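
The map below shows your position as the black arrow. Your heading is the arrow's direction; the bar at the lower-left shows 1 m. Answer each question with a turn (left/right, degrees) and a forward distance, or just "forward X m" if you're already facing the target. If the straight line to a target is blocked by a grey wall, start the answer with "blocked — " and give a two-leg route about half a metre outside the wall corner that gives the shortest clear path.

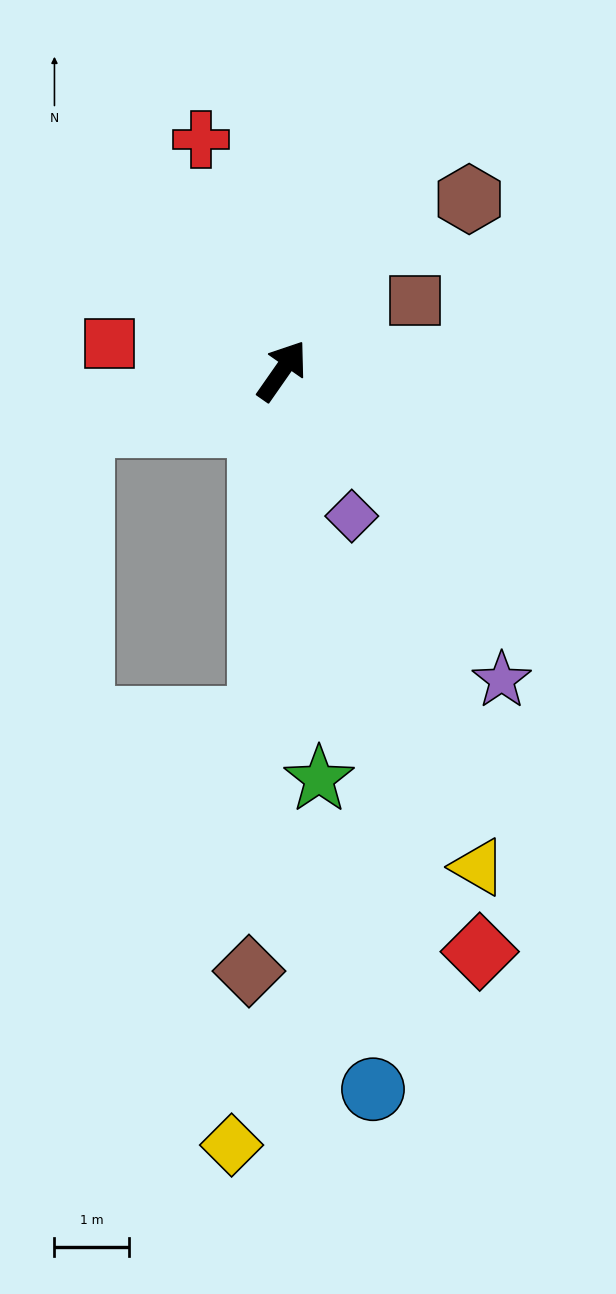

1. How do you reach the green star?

turn right 140°, forward 5.5 m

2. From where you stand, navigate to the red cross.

turn left 54°, forward 3.3 m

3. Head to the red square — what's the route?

turn left 116°, forward 2.3 m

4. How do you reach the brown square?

turn right 27°, forward 2.0 m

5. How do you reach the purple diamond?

turn right 119°, forward 2.2 m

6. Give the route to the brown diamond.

turn right 148°, forward 8.1 m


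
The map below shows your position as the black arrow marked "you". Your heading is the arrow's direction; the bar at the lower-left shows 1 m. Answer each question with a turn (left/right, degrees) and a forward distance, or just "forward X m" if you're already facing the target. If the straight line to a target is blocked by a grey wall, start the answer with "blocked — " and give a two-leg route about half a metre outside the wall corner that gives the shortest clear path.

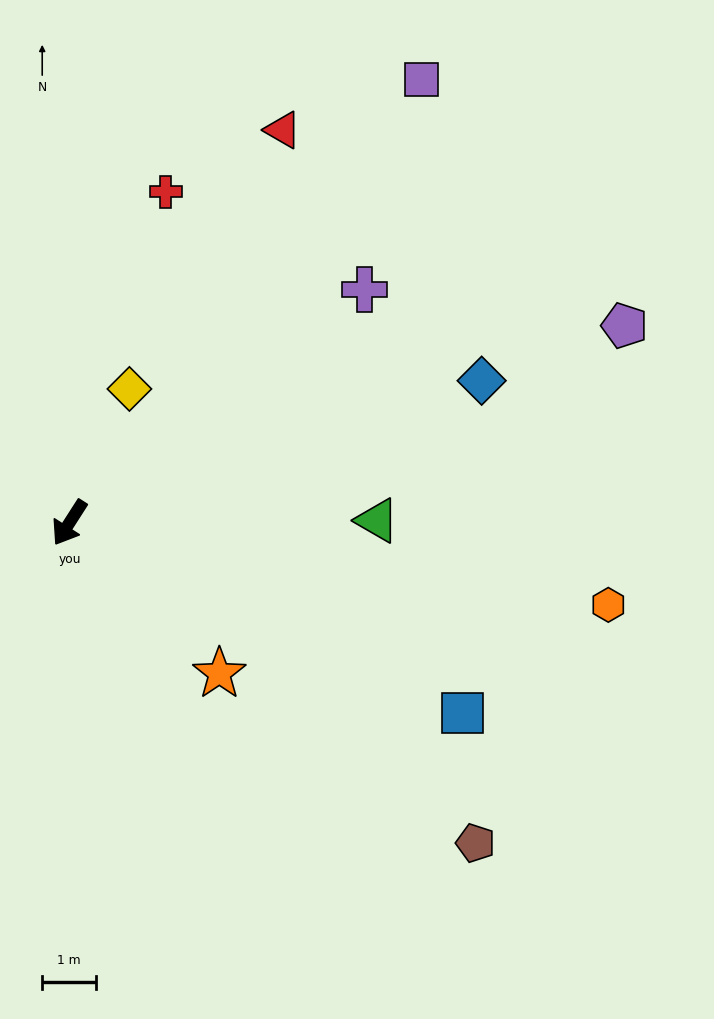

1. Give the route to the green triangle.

turn left 123°, forward 5.7 m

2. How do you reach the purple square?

turn left 174°, forward 10.5 m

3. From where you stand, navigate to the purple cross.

turn left 161°, forward 7.0 m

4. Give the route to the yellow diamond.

turn right 172°, forward 2.7 m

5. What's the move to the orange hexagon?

turn left 114°, forward 10.1 m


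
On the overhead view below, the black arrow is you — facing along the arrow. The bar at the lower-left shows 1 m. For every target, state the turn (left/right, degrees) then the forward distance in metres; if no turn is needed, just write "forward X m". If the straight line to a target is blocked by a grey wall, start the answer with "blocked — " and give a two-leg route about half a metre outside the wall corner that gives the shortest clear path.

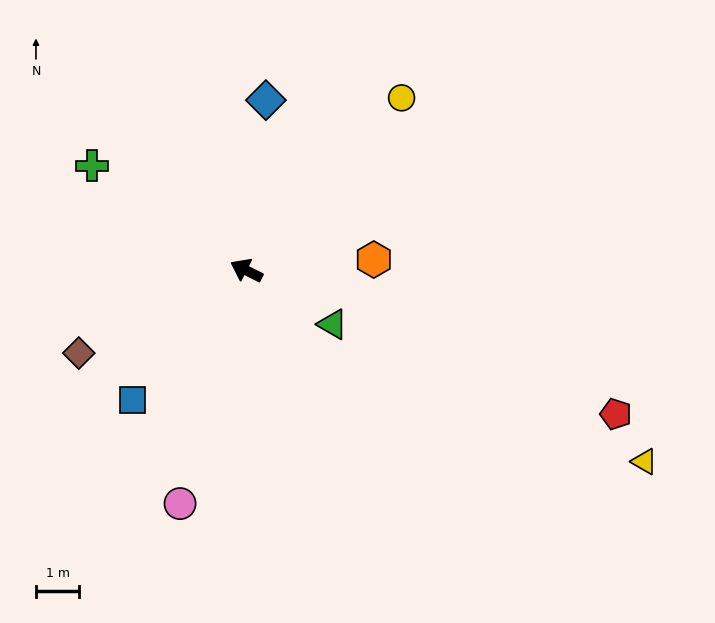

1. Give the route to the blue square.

turn left 75°, forward 4.0 m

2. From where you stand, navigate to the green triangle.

turn left 175°, forward 2.3 m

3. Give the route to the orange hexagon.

turn right 148°, forward 3.0 m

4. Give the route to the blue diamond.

turn right 70°, forward 4.0 m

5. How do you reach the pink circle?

turn left 101°, forward 5.6 m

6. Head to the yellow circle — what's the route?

turn right 105°, forward 5.4 m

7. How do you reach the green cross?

turn right 7°, forward 4.3 m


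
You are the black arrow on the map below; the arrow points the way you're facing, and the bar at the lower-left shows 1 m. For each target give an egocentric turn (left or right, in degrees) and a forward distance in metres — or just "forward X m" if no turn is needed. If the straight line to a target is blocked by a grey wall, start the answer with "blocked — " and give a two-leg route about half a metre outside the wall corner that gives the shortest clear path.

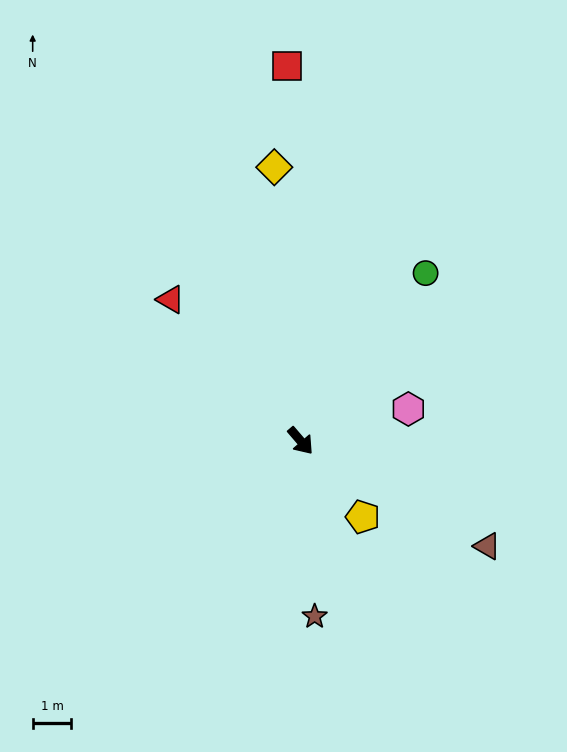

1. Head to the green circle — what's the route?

turn left 103°, forward 5.4 m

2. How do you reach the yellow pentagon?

forward 2.5 m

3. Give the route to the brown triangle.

turn left 20°, forward 5.5 m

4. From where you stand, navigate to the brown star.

turn right 36°, forward 4.6 m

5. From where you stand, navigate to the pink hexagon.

turn left 66°, forward 2.9 m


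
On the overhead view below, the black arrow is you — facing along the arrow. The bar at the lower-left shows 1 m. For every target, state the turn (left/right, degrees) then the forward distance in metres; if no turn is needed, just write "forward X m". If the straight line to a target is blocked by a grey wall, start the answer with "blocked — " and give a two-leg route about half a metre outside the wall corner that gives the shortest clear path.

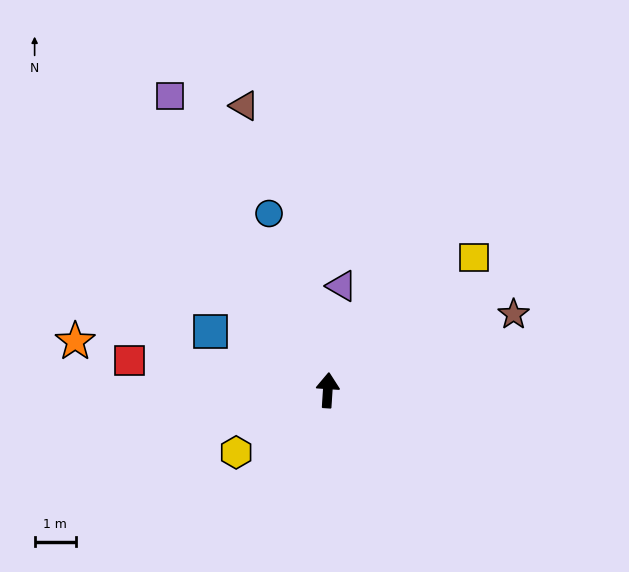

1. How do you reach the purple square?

turn left 32°, forward 8.1 m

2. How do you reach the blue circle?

turn left 22°, forward 4.5 m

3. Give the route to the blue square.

turn left 67°, forward 3.2 m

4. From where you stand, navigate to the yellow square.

turn right 44°, forward 4.8 m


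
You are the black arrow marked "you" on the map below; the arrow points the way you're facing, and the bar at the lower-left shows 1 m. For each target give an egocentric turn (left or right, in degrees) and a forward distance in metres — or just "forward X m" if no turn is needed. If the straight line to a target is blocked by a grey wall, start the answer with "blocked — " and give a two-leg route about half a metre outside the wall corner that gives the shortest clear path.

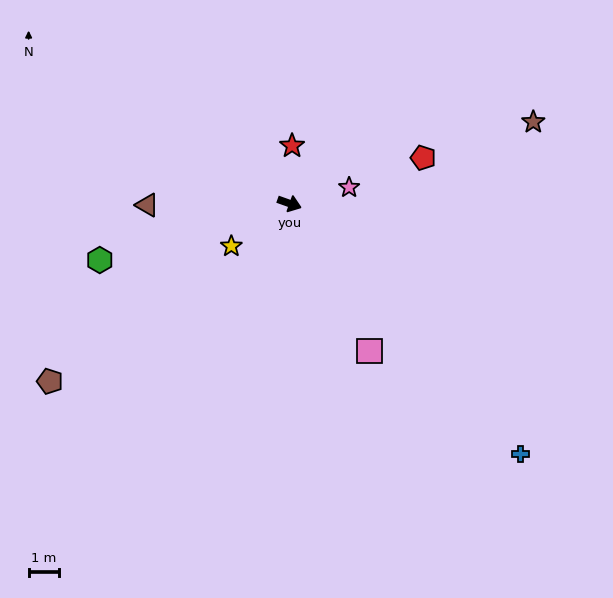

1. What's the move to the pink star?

turn left 35°, forward 2.1 m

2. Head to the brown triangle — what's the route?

turn right 160°, forward 4.7 m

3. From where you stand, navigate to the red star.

turn left 107°, forward 1.9 m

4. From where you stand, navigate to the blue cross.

turn right 28°, forward 11.3 m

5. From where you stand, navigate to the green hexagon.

turn right 144°, forward 6.6 m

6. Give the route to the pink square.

turn right 42°, forward 5.6 m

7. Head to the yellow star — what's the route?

turn right 124°, forward 2.4 m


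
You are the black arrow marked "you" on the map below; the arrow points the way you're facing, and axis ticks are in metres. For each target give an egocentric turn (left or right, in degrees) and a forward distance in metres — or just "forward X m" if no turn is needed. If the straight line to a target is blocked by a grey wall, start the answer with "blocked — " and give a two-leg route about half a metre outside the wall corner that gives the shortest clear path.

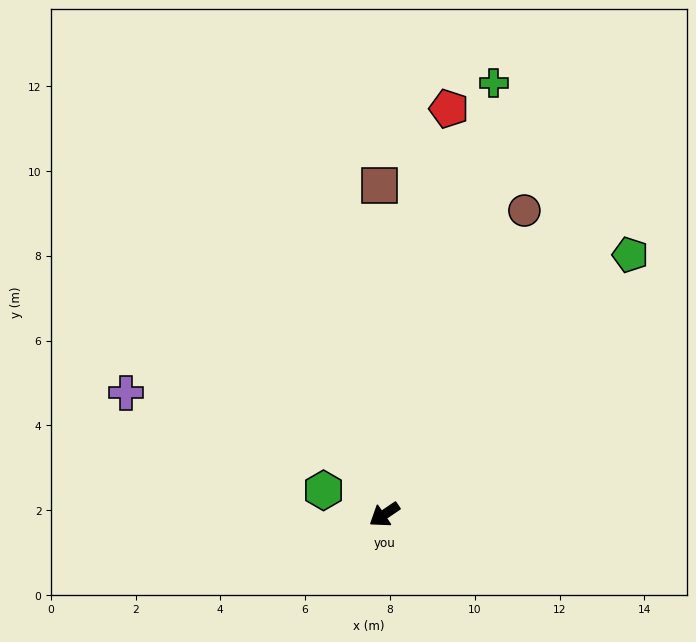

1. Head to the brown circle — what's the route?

turn right 149°, forward 7.9 m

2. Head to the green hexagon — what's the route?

turn right 56°, forward 1.5 m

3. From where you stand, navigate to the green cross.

turn right 138°, forward 10.5 m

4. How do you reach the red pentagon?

turn right 133°, forward 9.7 m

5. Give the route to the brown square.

turn right 123°, forward 7.8 m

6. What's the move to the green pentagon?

turn right 168°, forward 8.4 m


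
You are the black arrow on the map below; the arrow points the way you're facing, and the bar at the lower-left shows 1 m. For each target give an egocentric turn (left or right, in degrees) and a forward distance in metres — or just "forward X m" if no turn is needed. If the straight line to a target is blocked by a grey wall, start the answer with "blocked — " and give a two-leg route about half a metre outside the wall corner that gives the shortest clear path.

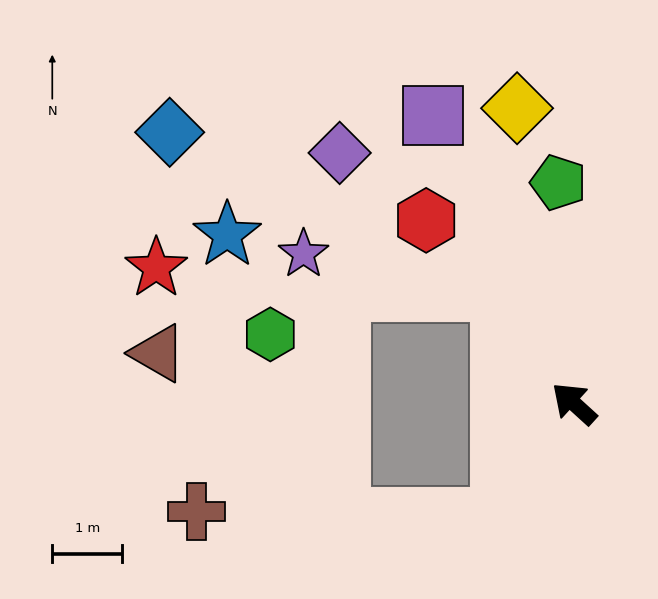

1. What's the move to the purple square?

turn right 22°, forward 4.6 m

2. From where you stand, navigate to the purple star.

blocked — turn right 14°, forward 1.9 m, then turn left 45°, forward 2.9 m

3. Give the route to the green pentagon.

turn right 44°, forward 3.2 m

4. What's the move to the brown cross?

blocked — turn left 99°, forward 1.9 m, then turn right 58°, forward 4.4 m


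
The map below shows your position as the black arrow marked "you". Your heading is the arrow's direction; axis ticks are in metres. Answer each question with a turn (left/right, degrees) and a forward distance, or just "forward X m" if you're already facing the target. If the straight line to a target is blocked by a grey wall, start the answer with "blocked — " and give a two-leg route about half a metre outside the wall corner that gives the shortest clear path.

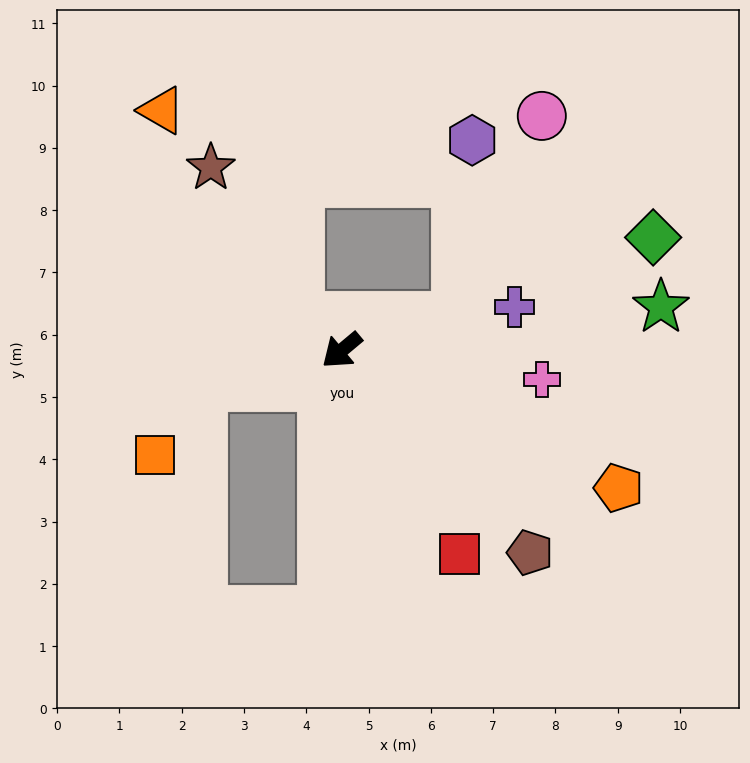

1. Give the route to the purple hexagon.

blocked — turn left 156°, forward 1.9 m, then turn left 69°, forward 2.9 m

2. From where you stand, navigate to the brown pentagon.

turn left 93°, forward 4.4 m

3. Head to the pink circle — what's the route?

blocked — turn left 156°, forward 1.9 m, then turn left 51°, forward 3.5 m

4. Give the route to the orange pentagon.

turn left 114°, forward 5.0 m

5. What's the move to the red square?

turn left 80°, forward 3.8 m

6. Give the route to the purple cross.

turn left 154°, forward 2.9 m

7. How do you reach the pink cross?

turn left 132°, forward 3.2 m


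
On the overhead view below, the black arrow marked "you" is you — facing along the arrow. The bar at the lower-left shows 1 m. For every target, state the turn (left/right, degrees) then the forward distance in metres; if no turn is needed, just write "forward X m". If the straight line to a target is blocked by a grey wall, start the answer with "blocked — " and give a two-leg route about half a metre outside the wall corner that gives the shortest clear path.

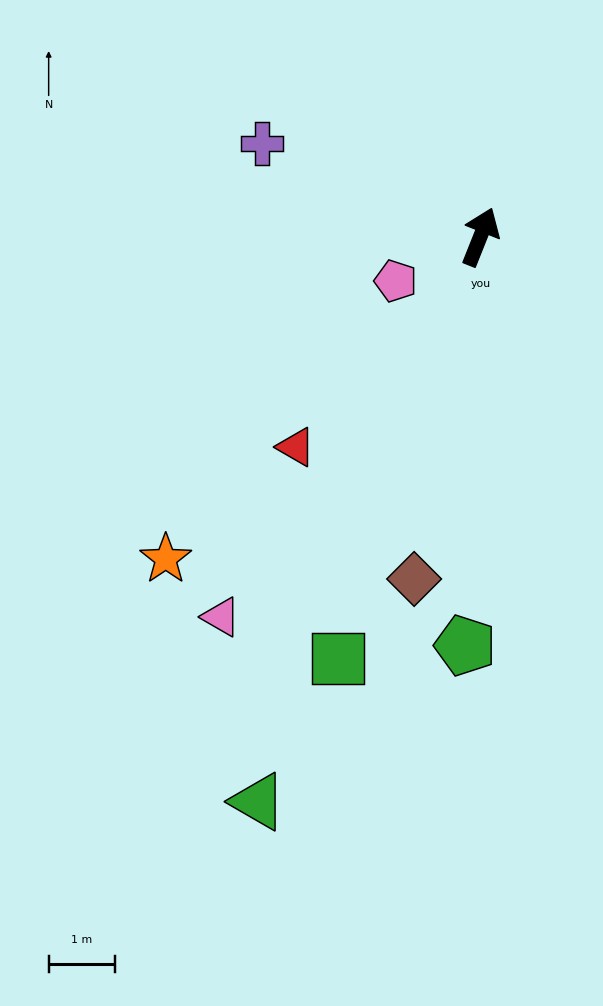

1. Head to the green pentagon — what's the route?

turn right 160°, forward 6.2 m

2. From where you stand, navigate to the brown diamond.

turn right 169°, forward 5.2 m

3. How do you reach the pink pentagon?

turn left 139°, forward 1.4 m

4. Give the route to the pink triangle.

turn left 167°, forward 6.9 m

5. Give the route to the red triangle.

turn left 161°, forward 4.2 m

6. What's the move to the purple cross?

turn left 89°, forward 3.6 m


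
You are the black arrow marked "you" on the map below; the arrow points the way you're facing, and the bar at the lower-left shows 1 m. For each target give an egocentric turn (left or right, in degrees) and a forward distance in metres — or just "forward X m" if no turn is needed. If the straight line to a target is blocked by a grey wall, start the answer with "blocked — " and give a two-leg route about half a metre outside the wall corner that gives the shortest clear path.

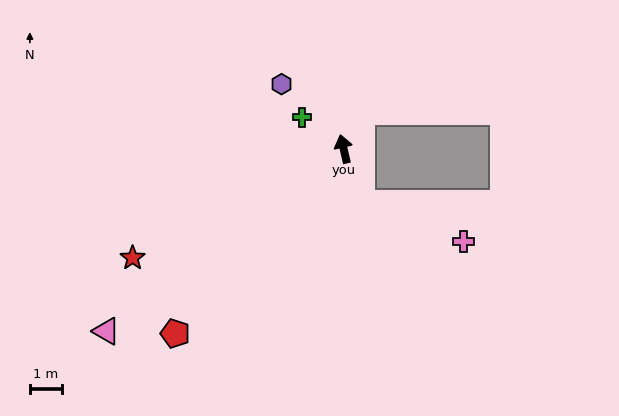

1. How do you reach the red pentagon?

turn left 125°, forward 7.7 m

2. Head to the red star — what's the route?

turn left 104°, forward 7.3 m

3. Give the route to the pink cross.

blocked — turn right 175°, forward 1.8 m, then turn left 52°, forward 3.3 m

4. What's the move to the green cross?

turn left 40°, forward 1.6 m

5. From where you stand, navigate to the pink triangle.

turn left 115°, forward 9.2 m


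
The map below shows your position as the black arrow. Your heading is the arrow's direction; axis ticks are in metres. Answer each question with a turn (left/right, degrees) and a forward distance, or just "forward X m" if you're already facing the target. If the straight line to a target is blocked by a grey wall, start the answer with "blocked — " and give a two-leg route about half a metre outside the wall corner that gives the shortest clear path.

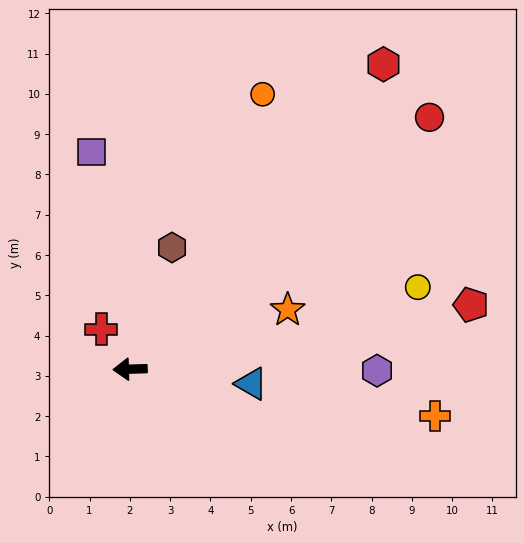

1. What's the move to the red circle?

turn right 142°, forward 9.7 m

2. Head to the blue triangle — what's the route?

turn left 172°, forward 3.0 m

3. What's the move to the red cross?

turn right 56°, forward 1.2 m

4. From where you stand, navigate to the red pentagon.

turn right 171°, forward 8.6 m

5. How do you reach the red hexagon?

turn right 131°, forward 9.8 m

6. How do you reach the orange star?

turn right 161°, forward 4.2 m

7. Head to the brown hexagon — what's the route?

turn right 111°, forward 3.2 m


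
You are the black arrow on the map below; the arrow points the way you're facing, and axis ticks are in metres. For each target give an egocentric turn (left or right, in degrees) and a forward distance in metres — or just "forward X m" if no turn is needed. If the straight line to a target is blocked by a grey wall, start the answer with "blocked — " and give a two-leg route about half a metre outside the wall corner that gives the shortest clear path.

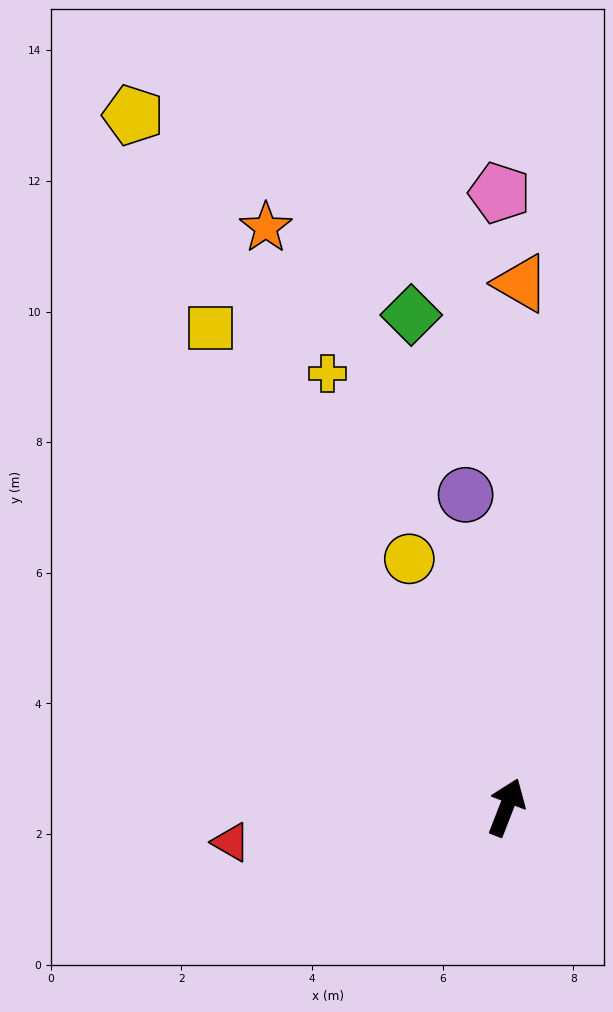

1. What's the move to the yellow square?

turn left 53°, forward 8.6 m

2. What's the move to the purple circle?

turn left 29°, forward 4.8 m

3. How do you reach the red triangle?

turn left 118°, forward 4.2 m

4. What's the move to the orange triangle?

turn left 20°, forward 8.0 m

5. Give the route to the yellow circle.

turn left 43°, forward 4.1 m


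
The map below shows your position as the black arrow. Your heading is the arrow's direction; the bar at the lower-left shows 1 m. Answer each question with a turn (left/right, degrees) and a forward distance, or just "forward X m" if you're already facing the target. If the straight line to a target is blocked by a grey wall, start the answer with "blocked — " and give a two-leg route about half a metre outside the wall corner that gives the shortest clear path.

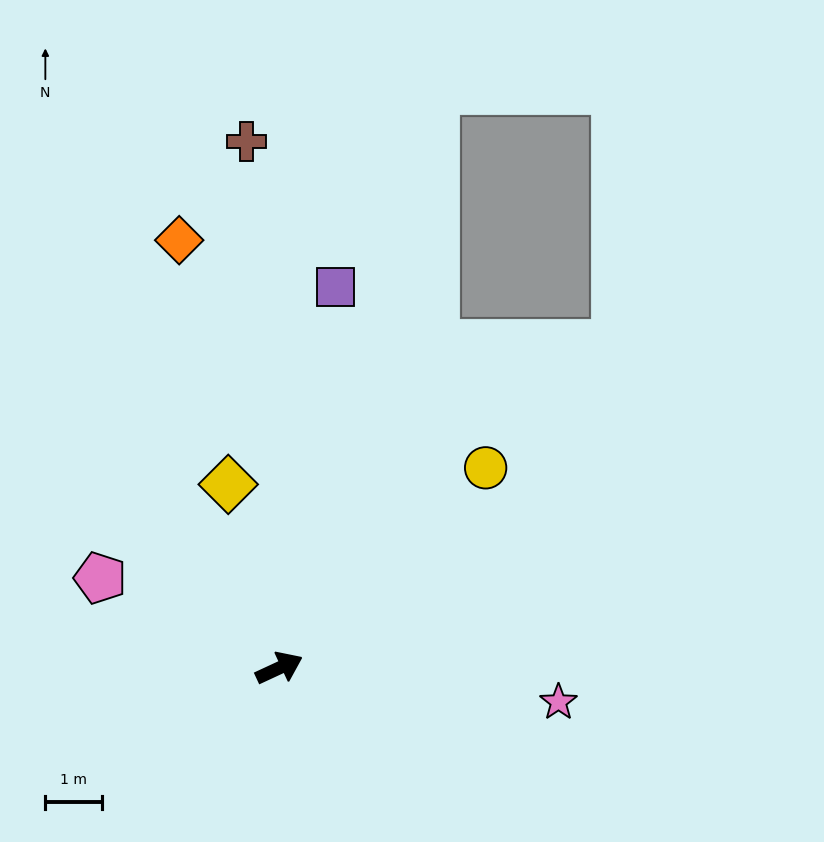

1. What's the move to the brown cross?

turn left 69°, forward 9.3 m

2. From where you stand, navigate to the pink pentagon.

turn left 128°, forward 3.5 m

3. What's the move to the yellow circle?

turn left 19°, forward 5.1 m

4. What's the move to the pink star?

turn right 32°, forward 4.9 m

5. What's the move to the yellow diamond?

turn left 81°, forward 3.3 m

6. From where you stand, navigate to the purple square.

turn left 57°, forward 6.8 m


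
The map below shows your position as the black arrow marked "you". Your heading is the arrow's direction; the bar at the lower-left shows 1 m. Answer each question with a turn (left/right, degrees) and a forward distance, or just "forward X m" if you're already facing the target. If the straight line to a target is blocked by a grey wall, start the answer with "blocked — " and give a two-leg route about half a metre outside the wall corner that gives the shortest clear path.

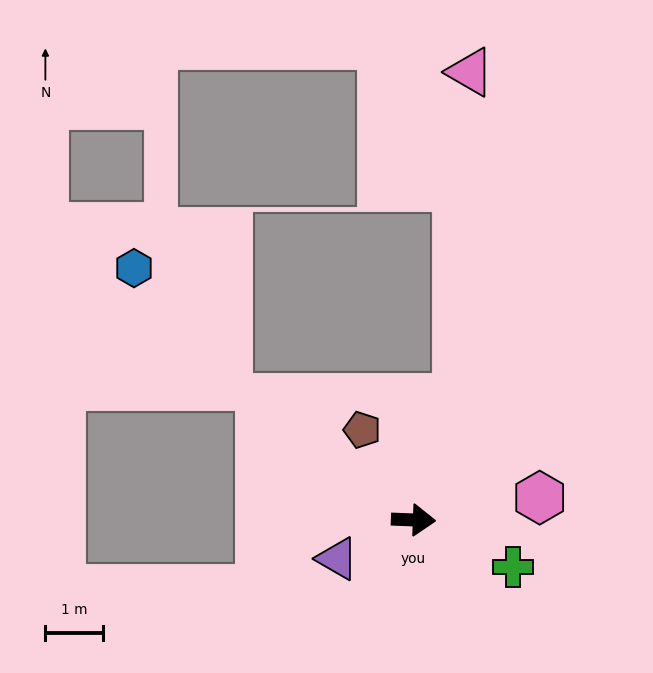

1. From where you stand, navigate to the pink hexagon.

turn left 12°, forward 2.2 m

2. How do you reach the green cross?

turn right 23°, forward 1.9 m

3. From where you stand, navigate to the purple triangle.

turn right 151°, forward 1.5 m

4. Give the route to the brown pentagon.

turn left 122°, forward 1.8 m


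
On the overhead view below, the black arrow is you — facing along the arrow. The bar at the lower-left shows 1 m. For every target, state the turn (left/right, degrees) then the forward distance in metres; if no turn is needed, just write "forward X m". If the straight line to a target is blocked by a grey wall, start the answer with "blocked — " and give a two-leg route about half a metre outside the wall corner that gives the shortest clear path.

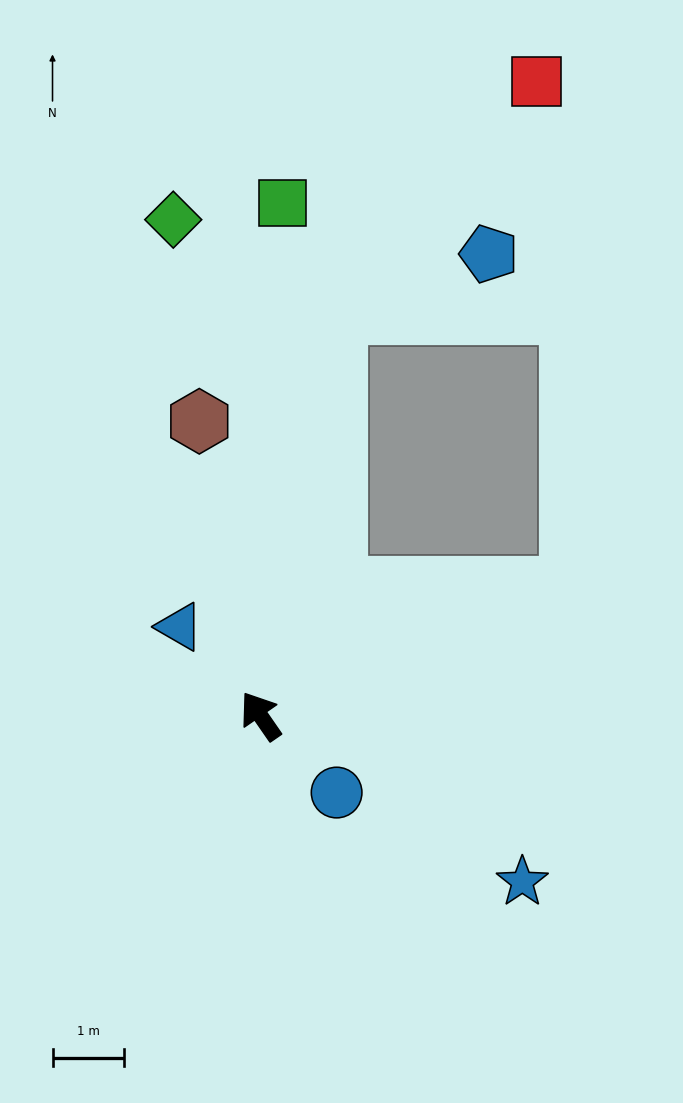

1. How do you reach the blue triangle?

turn left 8°, forward 1.7 m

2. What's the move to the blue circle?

turn right 170°, forward 1.5 m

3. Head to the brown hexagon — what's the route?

turn right 23°, forward 4.2 m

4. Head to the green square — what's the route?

turn right 37°, forward 7.2 m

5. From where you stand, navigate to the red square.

blocked — turn right 45°, forward 5.7 m, then turn right 30°, forward 4.3 m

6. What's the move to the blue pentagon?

blocked — turn right 45°, forward 5.7 m, then turn right 58°, forward 2.3 m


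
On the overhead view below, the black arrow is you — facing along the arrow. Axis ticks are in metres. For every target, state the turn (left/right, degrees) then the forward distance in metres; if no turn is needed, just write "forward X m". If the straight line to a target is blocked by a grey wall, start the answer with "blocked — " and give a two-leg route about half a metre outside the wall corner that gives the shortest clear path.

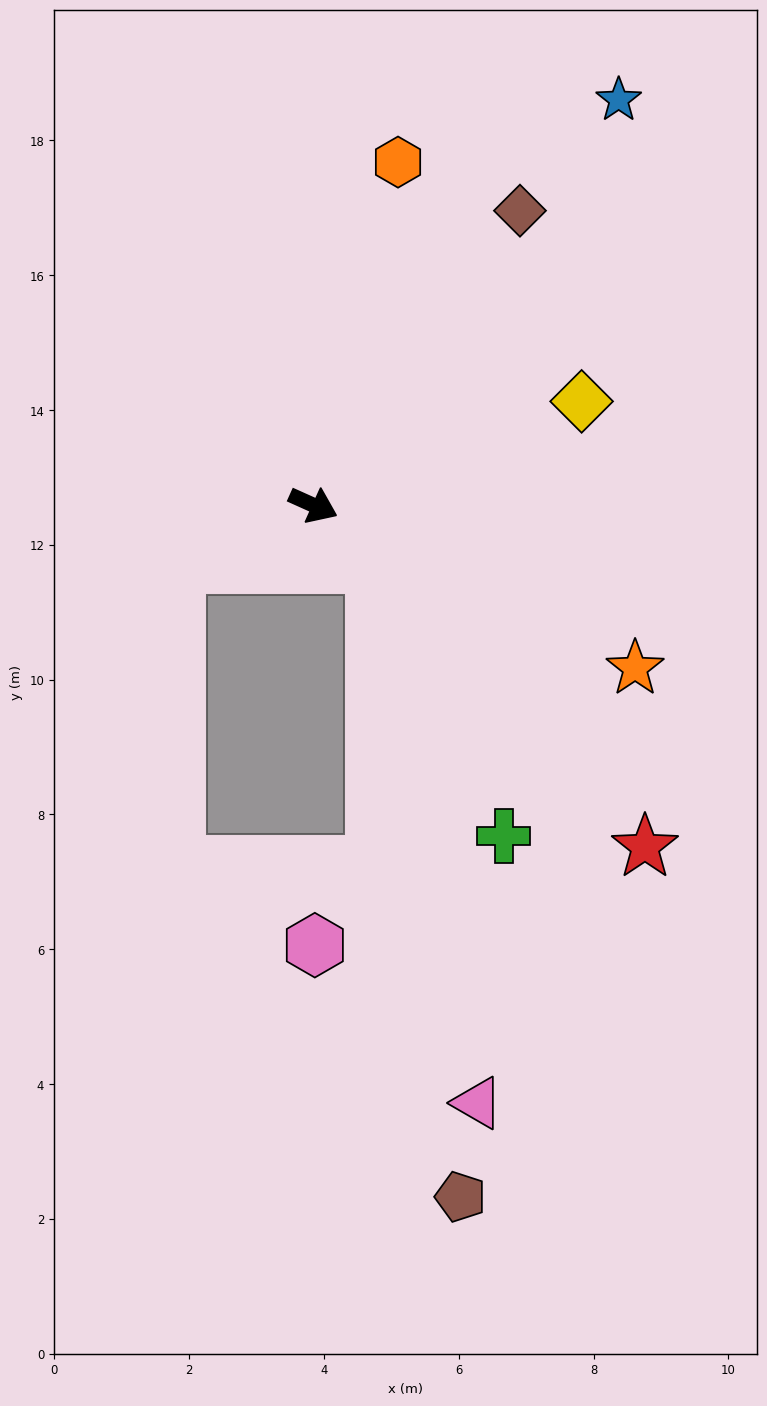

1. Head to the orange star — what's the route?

turn right 3°, forward 5.4 m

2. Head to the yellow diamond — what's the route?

turn left 45°, forward 4.3 m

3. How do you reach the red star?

turn right 22°, forward 7.1 m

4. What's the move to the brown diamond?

turn left 79°, forward 5.3 m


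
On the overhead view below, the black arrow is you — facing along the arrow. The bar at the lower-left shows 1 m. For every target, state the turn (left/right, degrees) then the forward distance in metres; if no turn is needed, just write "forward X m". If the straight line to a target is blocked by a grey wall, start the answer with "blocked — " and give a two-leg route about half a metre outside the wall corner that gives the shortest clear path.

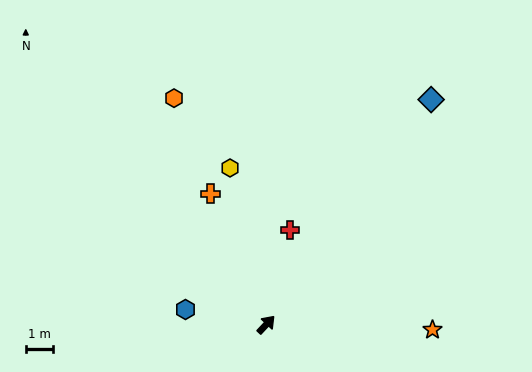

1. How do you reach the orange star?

turn right 49°, forward 6.1 m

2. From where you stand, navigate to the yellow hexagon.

turn left 56°, forward 5.9 m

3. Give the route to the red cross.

turn left 29°, forward 3.6 m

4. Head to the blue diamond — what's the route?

turn left 7°, forward 10.3 m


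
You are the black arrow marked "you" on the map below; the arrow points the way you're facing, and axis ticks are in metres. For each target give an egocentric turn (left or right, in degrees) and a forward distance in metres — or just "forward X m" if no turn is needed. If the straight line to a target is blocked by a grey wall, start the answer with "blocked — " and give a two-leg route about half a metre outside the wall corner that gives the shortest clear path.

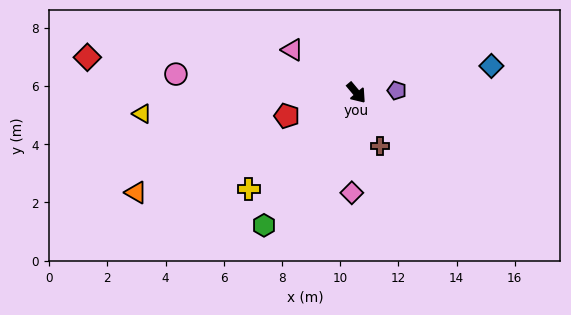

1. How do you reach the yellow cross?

turn right 88°, forward 5.0 m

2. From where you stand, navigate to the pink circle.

turn right 136°, forward 6.2 m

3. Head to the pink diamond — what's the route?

turn right 43°, forward 3.4 m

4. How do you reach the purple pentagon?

turn left 53°, forward 1.4 m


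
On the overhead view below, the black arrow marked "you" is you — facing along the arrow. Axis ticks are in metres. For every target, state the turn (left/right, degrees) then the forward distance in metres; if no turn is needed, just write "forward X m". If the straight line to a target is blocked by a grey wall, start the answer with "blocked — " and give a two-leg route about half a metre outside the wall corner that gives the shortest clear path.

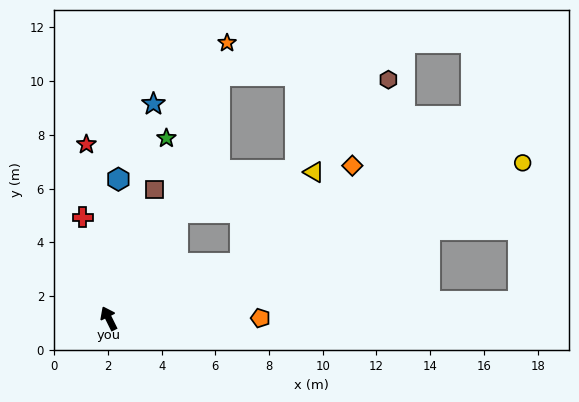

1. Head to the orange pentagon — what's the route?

turn right 116°, forward 5.7 m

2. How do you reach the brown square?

turn right 46°, forward 5.1 m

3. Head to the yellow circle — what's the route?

turn right 96°, forward 16.5 m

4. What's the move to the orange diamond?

blocked — turn right 94°, forward 5.3 m, then turn left 19°, forward 5.5 m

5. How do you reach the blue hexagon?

turn right 30°, forward 5.2 m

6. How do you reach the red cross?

turn right 12°, forward 3.9 m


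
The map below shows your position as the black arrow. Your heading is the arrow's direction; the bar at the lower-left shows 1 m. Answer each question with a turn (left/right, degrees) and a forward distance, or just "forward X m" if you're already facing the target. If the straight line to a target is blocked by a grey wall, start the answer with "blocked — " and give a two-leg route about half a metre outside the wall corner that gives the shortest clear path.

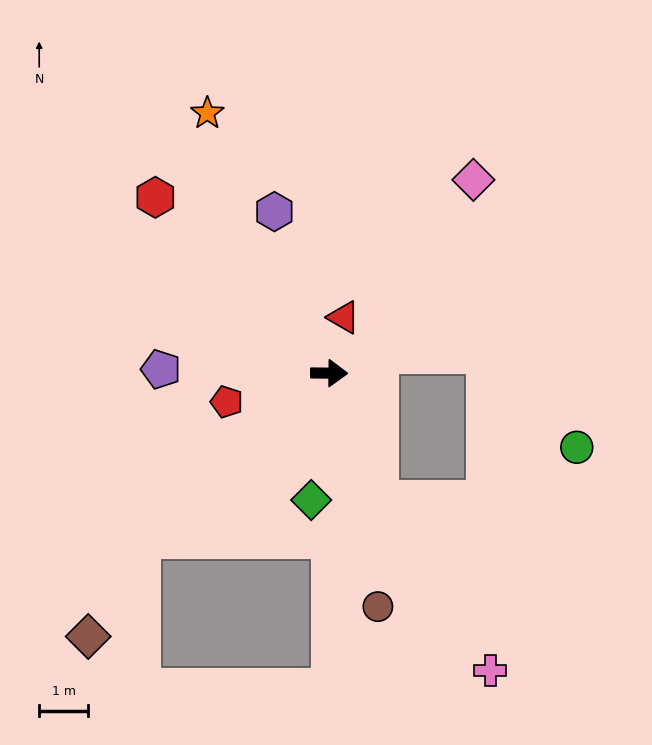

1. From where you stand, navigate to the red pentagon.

turn right 164°, forward 2.2 m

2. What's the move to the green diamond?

turn right 97°, forward 2.6 m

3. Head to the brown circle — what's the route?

turn right 78°, forward 4.9 m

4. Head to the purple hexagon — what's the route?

turn left 109°, forward 3.5 m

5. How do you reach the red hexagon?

turn left 135°, forward 5.1 m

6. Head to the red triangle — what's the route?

turn left 76°, forward 1.2 m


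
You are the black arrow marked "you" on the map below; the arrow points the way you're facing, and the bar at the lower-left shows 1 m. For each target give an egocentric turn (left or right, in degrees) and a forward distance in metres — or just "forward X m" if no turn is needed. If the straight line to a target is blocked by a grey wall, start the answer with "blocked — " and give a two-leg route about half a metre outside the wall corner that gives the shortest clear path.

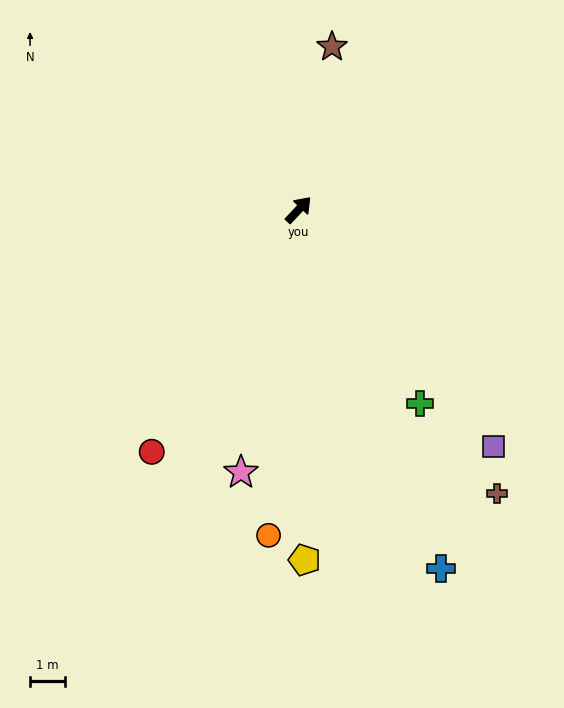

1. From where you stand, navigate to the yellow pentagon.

turn right 136°, forward 10.1 m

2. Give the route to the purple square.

turn right 97°, forward 8.9 m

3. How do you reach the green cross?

turn right 105°, forward 6.6 m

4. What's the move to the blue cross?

turn right 115°, forward 11.2 m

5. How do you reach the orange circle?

turn right 142°, forward 9.4 m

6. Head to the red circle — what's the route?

turn right 168°, forward 8.2 m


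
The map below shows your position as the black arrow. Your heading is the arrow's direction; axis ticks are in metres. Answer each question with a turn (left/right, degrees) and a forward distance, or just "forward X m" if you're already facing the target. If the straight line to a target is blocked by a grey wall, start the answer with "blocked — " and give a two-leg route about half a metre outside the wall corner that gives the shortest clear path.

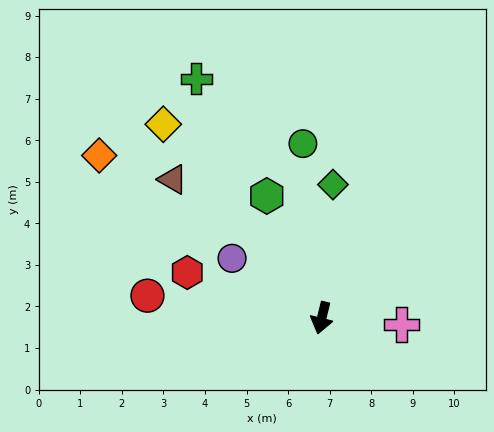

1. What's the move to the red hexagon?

turn right 95°, forward 3.4 m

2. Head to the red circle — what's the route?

turn right 83°, forward 4.2 m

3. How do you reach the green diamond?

turn right 171°, forward 3.2 m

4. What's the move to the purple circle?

turn right 110°, forward 2.6 m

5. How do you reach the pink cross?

turn left 99°, forward 1.9 m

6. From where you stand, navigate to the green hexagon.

turn right 142°, forward 3.2 m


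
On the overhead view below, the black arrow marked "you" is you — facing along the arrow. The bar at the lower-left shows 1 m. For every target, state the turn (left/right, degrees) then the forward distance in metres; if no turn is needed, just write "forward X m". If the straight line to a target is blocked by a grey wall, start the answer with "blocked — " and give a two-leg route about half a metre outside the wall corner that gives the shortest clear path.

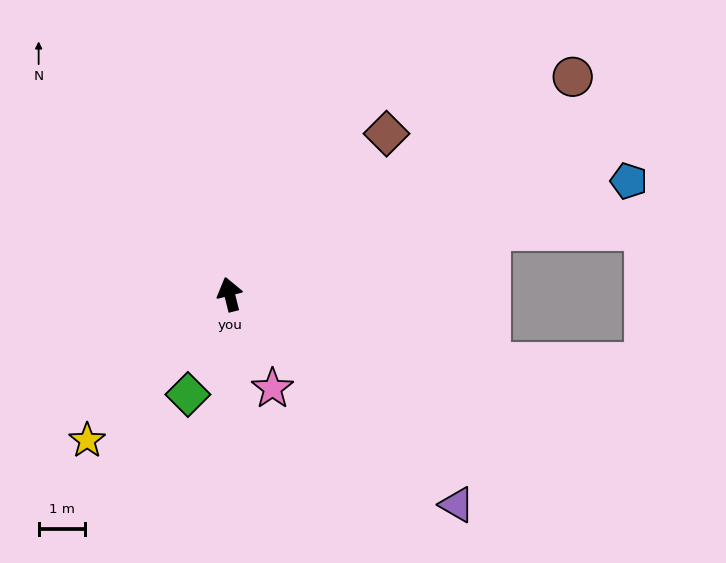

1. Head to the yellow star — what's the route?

turn left 122°, forward 4.4 m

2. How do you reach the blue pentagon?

turn right 88°, forward 8.9 m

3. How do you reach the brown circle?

turn right 72°, forward 8.7 m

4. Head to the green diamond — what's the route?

turn left 143°, forward 2.3 m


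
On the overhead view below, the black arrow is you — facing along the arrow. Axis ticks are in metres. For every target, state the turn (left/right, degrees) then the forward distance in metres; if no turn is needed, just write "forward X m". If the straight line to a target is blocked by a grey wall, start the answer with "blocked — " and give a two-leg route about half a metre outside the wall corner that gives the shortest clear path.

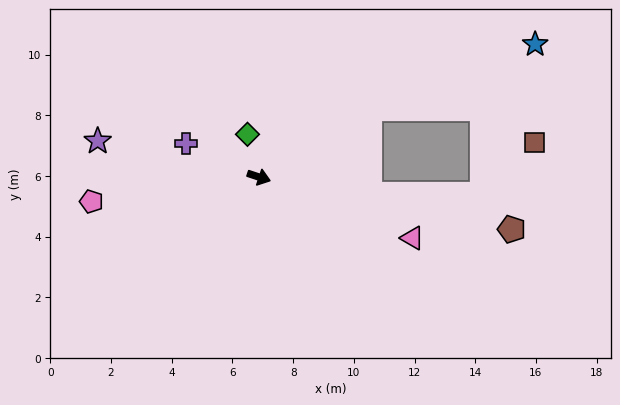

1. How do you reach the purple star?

turn right 174°, forward 5.4 m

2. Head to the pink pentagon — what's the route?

turn right 153°, forward 5.6 m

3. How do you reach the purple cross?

turn left 174°, forward 2.6 m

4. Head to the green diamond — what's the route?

turn left 123°, forward 1.5 m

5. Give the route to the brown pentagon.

turn left 7°, forward 8.5 m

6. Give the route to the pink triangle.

turn right 3°, forward 5.4 m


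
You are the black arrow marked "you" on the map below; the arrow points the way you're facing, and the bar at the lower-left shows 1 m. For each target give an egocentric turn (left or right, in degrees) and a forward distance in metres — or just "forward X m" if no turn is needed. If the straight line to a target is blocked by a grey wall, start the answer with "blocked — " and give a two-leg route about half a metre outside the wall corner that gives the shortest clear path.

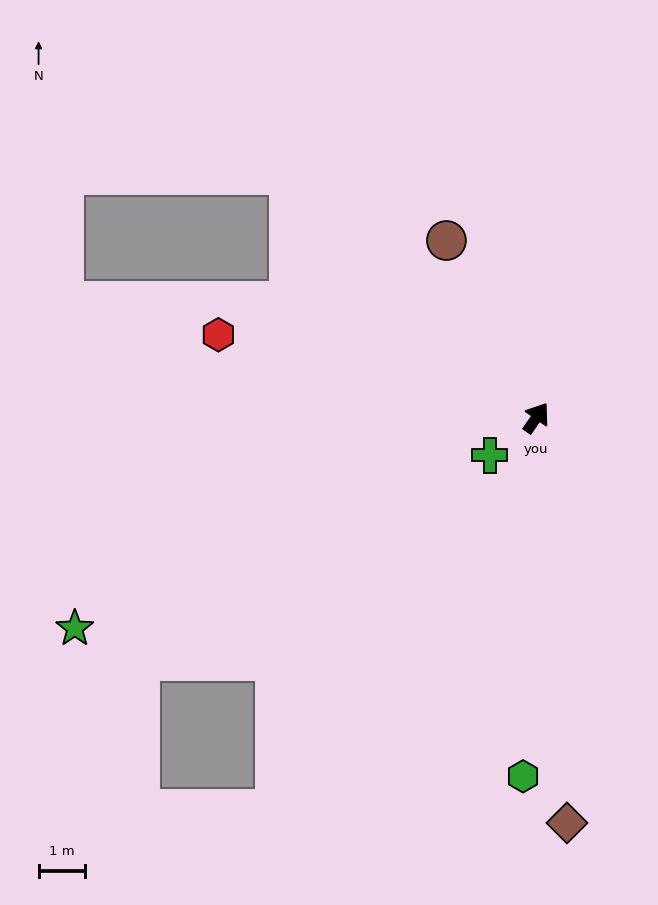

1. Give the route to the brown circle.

turn left 62°, forward 4.3 m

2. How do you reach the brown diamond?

turn right 141°, forward 8.7 m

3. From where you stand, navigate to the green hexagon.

turn right 147°, forward 7.7 m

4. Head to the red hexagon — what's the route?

turn left 110°, forward 7.1 m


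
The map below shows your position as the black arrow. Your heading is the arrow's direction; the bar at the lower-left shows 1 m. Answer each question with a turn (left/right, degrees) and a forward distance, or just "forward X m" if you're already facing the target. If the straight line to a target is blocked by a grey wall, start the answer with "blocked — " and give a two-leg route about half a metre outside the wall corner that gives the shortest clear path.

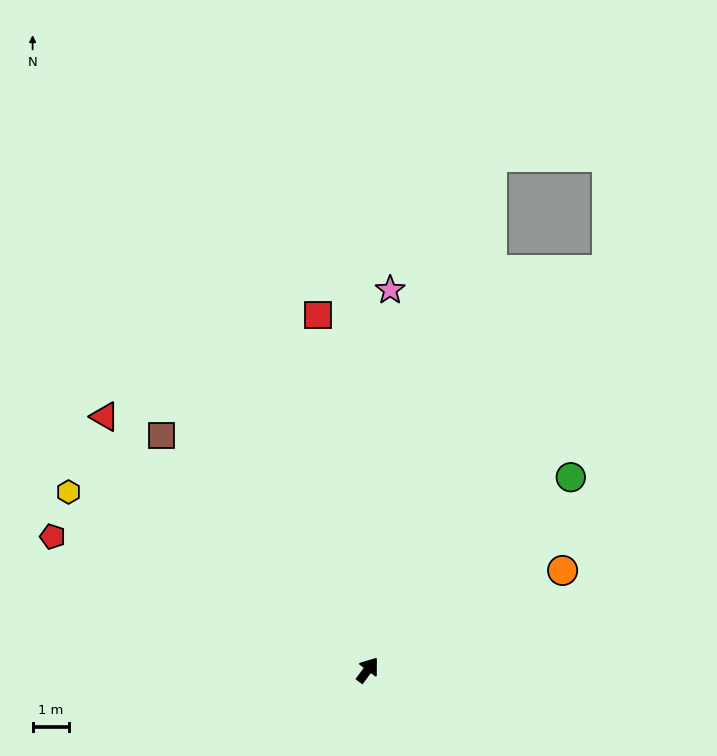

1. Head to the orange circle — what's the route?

turn right 26°, forward 5.9 m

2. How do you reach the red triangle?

turn left 83°, forward 9.9 m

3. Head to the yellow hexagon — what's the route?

turn left 96°, forward 9.5 m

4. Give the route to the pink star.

turn left 33°, forward 10.3 m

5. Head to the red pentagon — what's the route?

turn left 104°, forward 9.3 m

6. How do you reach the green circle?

turn right 10°, forward 7.6 m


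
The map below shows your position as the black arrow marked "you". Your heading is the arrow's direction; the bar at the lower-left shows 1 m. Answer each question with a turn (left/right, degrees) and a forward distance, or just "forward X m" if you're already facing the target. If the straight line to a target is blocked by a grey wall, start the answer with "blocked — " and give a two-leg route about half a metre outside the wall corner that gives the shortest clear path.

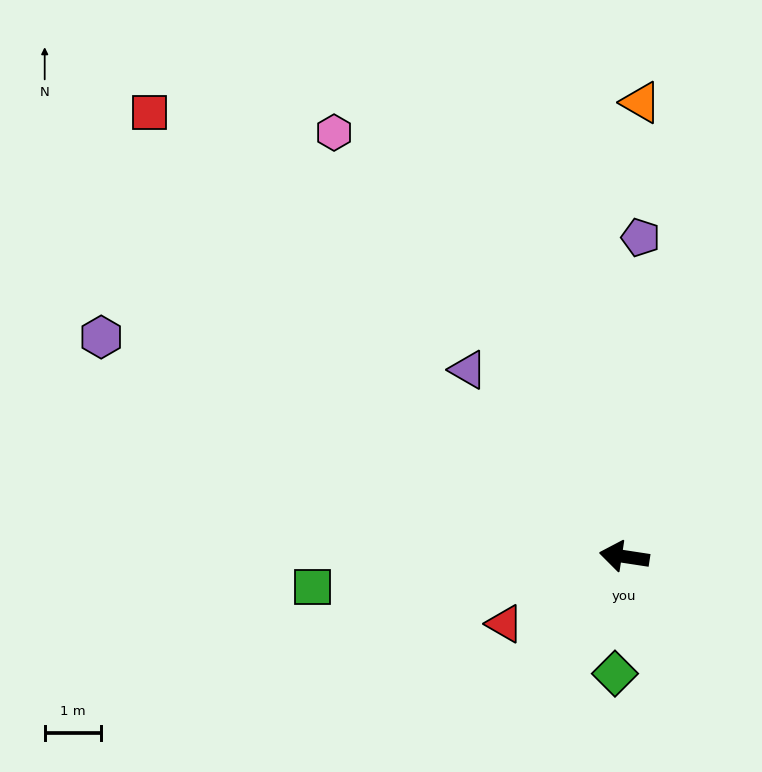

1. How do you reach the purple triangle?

turn right 41°, forward 4.3 m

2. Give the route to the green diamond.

turn left 94°, forward 2.1 m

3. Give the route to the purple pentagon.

turn right 84°, forward 5.6 m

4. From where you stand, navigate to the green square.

turn left 14°, forward 5.5 m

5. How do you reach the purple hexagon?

turn right 14°, forward 10.0 m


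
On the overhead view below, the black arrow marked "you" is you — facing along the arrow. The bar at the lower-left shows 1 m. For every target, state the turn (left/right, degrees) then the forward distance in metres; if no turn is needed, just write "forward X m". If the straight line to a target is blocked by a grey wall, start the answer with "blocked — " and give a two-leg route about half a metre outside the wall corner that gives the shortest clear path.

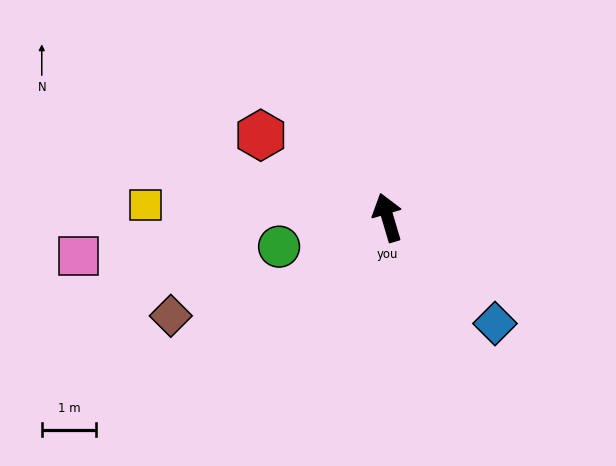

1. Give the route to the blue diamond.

turn right 151°, forward 2.8 m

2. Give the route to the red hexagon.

turn left 41°, forward 2.8 m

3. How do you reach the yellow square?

turn left 71°, forward 4.5 m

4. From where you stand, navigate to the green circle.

turn left 89°, forward 2.1 m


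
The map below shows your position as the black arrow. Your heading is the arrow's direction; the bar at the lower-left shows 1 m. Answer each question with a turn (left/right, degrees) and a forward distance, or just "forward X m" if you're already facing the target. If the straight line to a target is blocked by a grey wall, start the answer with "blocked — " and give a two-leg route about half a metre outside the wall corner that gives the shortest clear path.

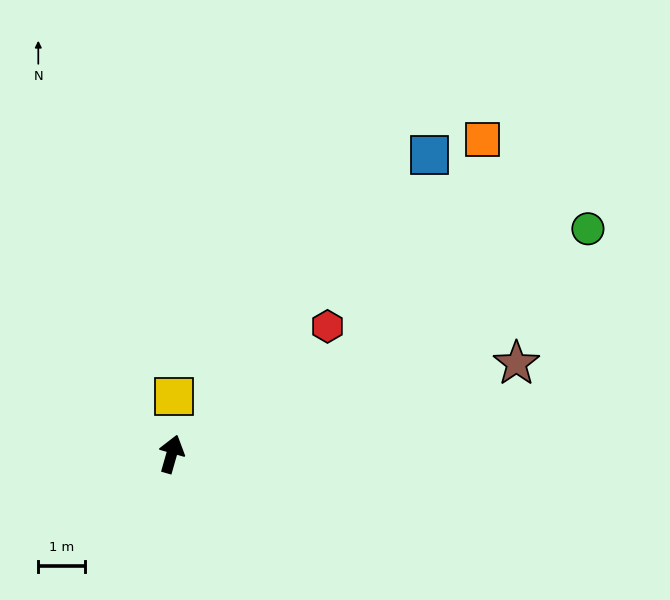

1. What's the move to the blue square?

turn right 25°, forward 8.5 m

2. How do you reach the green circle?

turn right 46°, forward 10.2 m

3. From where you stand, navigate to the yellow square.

turn left 14°, forward 1.2 m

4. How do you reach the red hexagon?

turn right 35°, forward 4.3 m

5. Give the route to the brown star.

turn right 59°, forward 7.7 m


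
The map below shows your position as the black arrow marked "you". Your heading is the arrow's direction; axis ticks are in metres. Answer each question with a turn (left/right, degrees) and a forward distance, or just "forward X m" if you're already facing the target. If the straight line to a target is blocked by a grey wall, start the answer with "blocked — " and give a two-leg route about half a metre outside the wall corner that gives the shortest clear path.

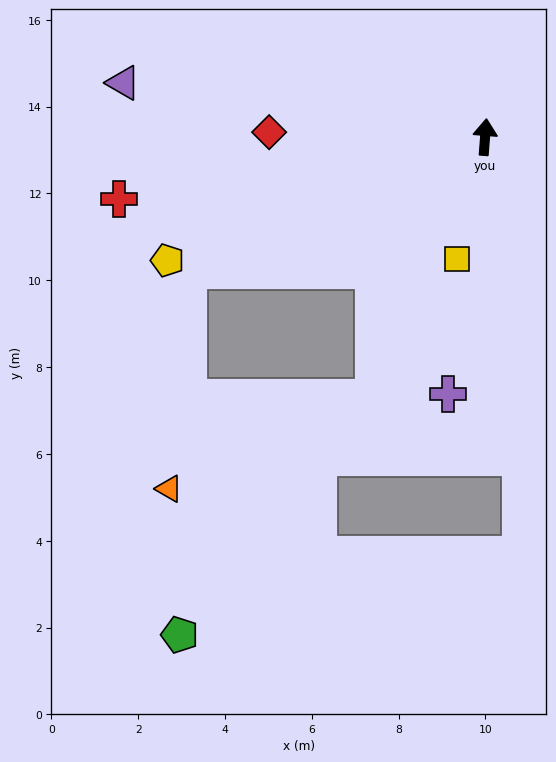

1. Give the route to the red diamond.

turn left 93°, forward 5.0 m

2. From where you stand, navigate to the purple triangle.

turn left 86°, forward 8.4 m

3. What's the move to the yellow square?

turn left 171°, forward 2.9 m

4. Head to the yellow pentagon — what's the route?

turn left 116°, forward 7.8 m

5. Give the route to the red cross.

turn left 104°, forward 8.6 m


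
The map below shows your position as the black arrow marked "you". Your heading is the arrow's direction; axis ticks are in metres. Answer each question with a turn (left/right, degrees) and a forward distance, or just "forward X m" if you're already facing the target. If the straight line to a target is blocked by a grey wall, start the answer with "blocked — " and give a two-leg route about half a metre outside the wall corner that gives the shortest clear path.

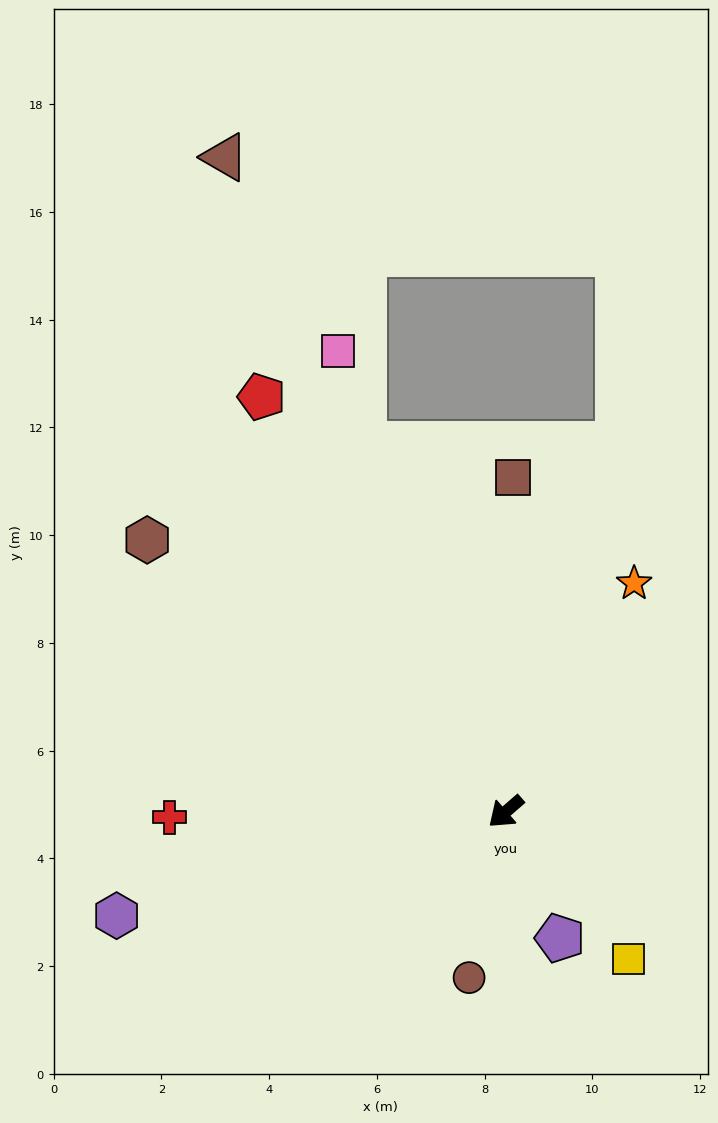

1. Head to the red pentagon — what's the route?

turn right 100°, forward 8.9 m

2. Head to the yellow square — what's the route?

turn left 89°, forward 3.6 m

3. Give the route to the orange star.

turn right 160°, forward 4.9 m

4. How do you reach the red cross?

turn right 40°, forward 6.2 m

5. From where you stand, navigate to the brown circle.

turn left 37°, forward 3.2 m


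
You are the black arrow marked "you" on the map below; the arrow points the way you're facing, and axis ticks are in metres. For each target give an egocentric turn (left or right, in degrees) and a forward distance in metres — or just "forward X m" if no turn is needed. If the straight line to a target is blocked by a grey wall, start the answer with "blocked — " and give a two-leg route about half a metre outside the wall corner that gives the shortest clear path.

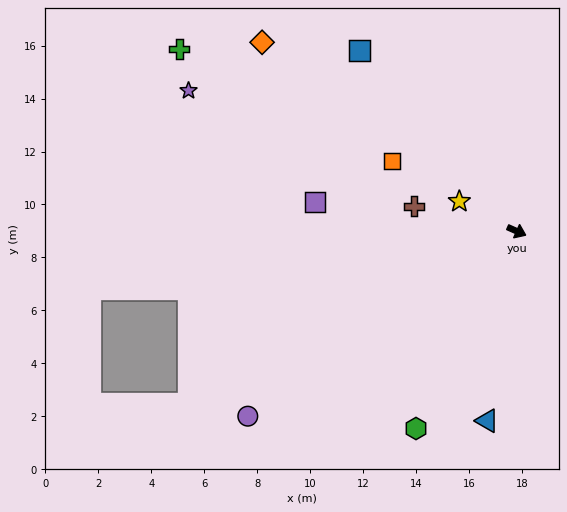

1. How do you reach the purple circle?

turn right 122°, forward 12.3 m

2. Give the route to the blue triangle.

turn right 75°, forward 7.2 m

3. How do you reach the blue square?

turn left 155°, forward 9.1 m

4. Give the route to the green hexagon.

turn right 93°, forward 8.4 m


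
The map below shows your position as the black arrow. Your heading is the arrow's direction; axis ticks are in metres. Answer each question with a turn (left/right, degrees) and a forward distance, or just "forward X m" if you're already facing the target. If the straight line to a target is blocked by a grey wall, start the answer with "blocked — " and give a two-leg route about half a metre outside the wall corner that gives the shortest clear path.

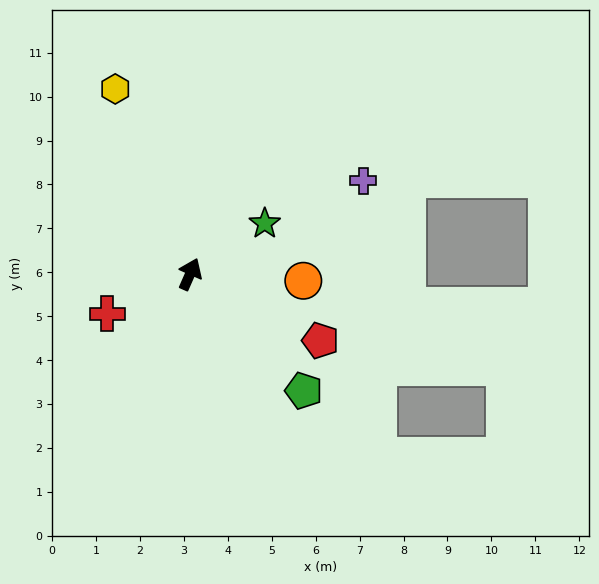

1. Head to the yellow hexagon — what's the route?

turn left 46°, forward 4.5 m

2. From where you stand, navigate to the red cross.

turn left 139°, forward 2.1 m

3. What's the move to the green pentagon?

turn right 112°, forward 3.7 m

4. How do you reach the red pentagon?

turn right 93°, forward 3.3 m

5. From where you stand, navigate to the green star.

turn right 32°, forward 2.1 m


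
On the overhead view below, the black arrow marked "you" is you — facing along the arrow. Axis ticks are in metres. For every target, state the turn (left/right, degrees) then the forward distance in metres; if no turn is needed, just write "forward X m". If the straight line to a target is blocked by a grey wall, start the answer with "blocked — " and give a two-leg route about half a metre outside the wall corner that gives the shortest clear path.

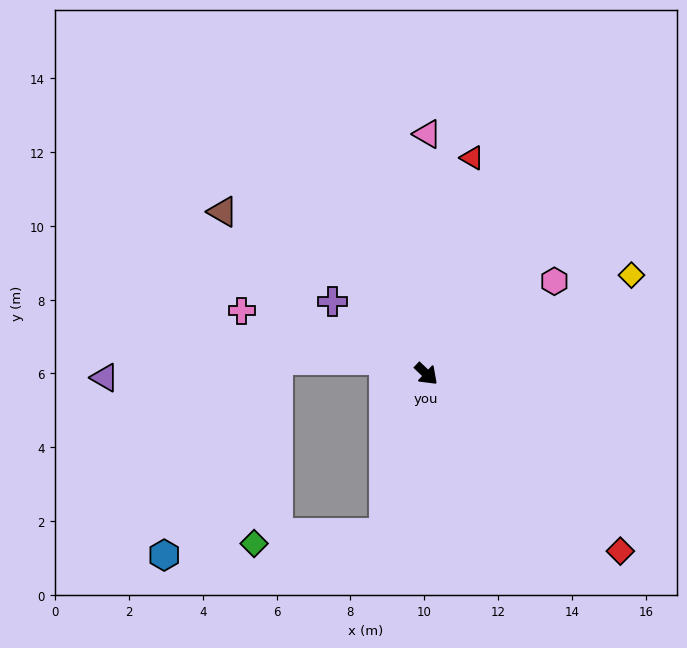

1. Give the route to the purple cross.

turn right 174°, forward 3.2 m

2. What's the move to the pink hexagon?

turn left 79°, forward 4.3 m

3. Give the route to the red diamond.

forward 7.1 m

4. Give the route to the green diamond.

blocked — turn right 61°, forward 4.5 m, then turn right 71°, forward 3.6 m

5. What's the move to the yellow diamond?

turn left 69°, forward 6.2 m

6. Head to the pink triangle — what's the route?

turn left 133°, forward 6.5 m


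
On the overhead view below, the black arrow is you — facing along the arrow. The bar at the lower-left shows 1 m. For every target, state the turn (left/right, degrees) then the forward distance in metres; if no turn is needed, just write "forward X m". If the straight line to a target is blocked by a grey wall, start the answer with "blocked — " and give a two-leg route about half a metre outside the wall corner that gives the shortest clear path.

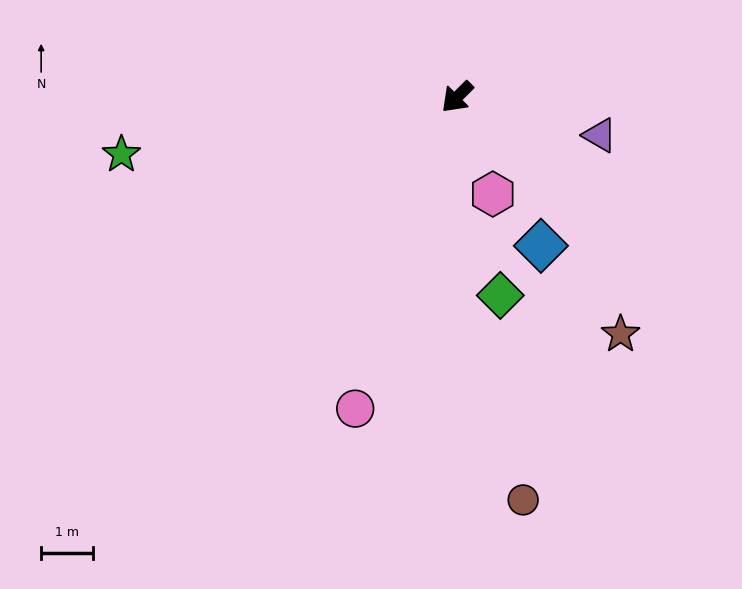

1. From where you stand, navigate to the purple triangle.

turn left 120°, forward 2.8 m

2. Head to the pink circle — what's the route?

turn left 27°, forward 6.3 m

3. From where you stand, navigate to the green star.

turn right 35°, forward 6.6 m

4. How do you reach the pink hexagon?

turn left 65°, forward 2.0 m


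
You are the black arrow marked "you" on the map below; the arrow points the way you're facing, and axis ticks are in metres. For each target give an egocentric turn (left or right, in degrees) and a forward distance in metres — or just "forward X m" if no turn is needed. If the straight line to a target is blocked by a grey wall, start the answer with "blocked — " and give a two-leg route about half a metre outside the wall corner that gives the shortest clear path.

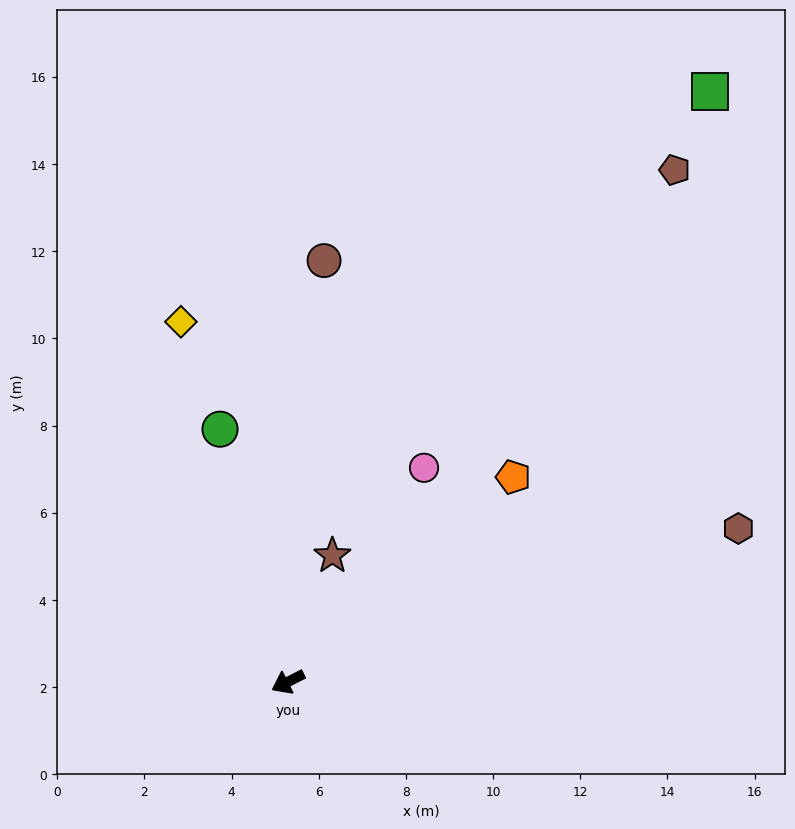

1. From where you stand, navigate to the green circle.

turn right 102°, forward 6.0 m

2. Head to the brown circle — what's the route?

turn right 122°, forward 9.7 m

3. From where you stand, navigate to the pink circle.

turn right 149°, forward 5.8 m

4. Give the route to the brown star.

turn right 136°, forward 3.1 m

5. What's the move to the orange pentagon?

turn right 165°, forward 7.0 m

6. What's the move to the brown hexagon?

turn left 172°, forward 10.9 m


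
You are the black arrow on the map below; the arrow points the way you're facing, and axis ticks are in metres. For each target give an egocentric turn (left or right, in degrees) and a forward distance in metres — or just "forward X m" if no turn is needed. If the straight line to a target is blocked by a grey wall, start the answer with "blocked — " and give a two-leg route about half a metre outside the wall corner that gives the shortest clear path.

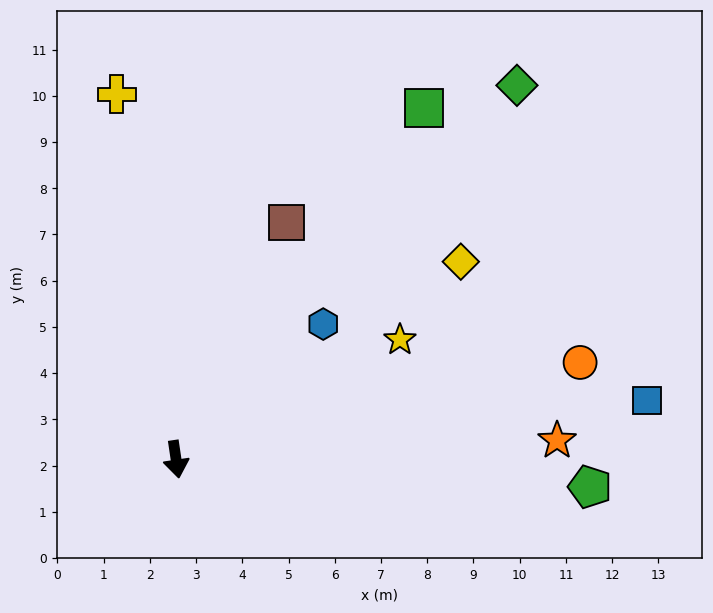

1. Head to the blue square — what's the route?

turn left 89°, forward 10.3 m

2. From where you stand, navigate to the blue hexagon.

turn left 124°, forward 4.3 m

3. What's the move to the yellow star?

turn left 110°, forward 5.5 m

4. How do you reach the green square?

turn left 136°, forward 9.3 m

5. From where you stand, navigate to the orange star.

turn left 84°, forward 8.3 m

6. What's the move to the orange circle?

turn left 95°, forward 9.0 m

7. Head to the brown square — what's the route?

turn left 147°, forward 5.7 m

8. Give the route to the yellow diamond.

turn left 116°, forward 7.5 m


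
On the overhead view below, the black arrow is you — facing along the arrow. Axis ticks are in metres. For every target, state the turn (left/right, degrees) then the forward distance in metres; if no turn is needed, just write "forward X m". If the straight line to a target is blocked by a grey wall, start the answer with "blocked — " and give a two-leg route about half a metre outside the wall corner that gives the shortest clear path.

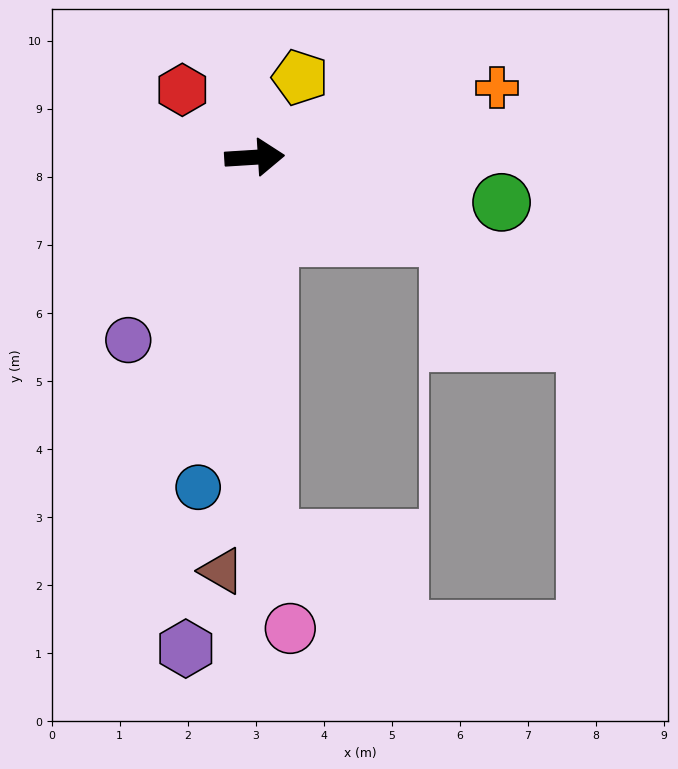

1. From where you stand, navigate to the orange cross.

turn left 12°, forward 3.7 m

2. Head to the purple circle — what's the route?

turn right 128°, forward 3.3 m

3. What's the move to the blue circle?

turn right 103°, forward 4.9 m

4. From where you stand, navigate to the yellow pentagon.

turn left 57°, forward 1.3 m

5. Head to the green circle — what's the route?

turn right 14°, forward 3.7 m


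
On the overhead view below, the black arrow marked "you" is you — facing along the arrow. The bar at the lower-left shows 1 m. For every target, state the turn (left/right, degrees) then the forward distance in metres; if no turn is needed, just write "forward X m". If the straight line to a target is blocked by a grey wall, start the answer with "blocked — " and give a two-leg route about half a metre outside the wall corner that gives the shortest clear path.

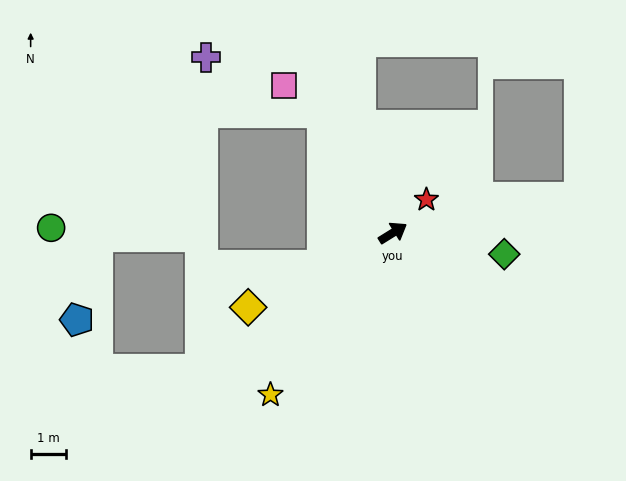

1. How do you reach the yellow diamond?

turn left 175°, forward 4.6 m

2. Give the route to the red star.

turn left 13°, forward 1.3 m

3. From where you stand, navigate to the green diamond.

turn right 43°, forward 3.2 m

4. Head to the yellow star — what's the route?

turn right 159°, forward 5.7 m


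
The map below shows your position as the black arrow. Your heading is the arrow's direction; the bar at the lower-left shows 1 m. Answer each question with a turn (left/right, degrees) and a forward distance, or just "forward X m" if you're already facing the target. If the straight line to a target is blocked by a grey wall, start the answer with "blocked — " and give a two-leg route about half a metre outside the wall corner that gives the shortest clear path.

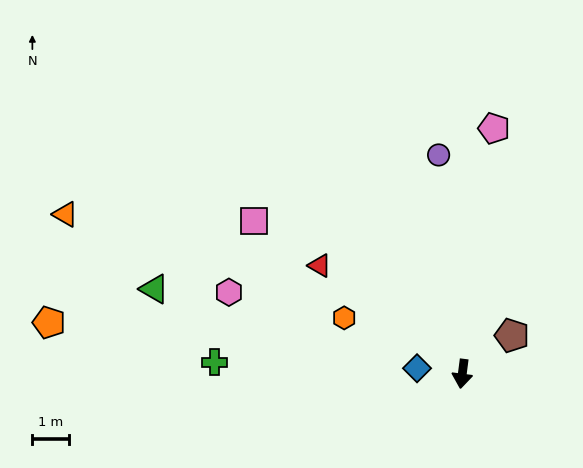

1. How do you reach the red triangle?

turn right 120°, forward 4.9 m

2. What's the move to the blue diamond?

turn right 90°, forward 1.2 m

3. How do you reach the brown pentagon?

turn left 135°, forward 1.7 m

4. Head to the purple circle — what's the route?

turn right 166°, forward 6.0 m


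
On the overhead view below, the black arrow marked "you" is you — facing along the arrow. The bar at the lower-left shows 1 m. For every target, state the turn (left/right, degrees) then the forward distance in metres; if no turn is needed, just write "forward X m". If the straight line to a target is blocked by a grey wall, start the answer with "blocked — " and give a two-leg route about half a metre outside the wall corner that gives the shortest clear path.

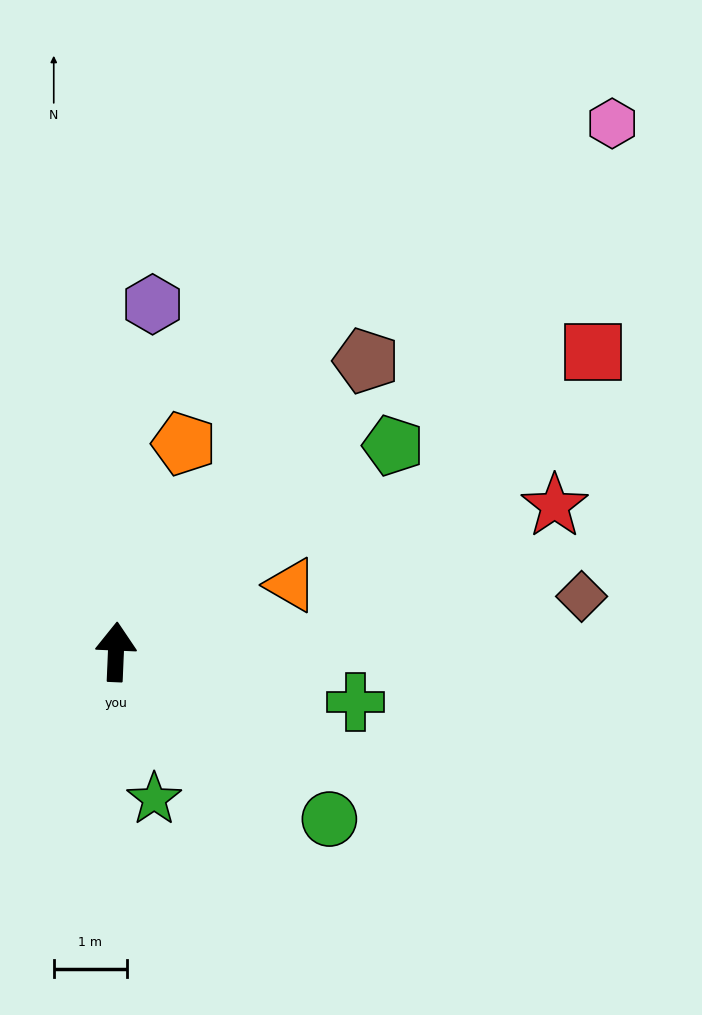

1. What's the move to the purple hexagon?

turn right 4°, forward 4.8 m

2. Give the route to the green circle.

turn right 126°, forward 3.7 m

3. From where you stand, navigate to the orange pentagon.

turn right 16°, forward 3.0 m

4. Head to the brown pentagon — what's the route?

turn right 38°, forward 5.3 m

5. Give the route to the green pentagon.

turn right 51°, forward 4.7 m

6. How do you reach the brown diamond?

turn right 81°, forward 6.4 m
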